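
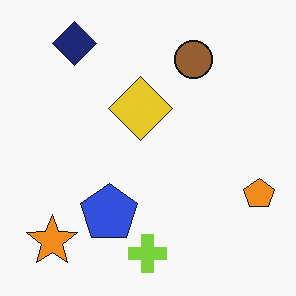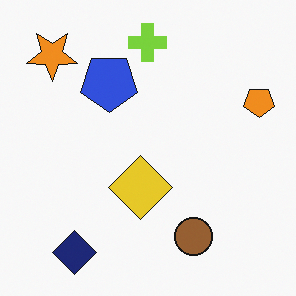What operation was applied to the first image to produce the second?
The image was flipped vertically (top ↔ bottom).

The lime cross is in the bottom of the first image and the top of the second — shapes on opposite sides of the horizontal midline have swapped in a mirror flip.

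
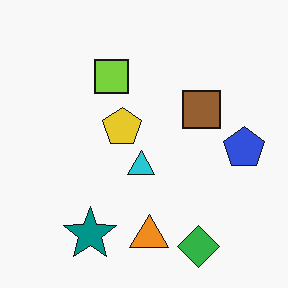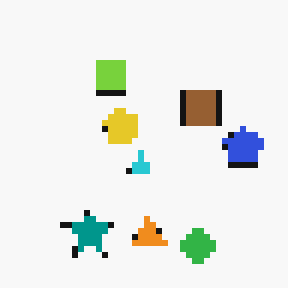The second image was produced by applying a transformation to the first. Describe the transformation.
It was moderately pixelated.

Shapes are reduced to large square blocks; fine edges and outlines are lost — a downscale-then-upscale (mosaic) effect.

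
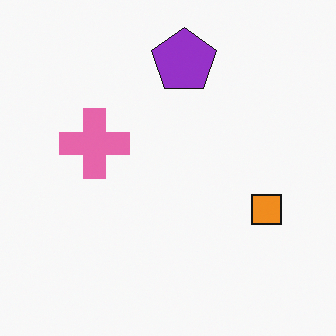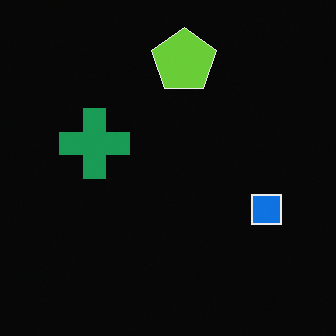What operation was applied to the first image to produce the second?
The second image is the first color-inverted (negative).

The light background has become dark and every shape's color is its complement — a photographic negative.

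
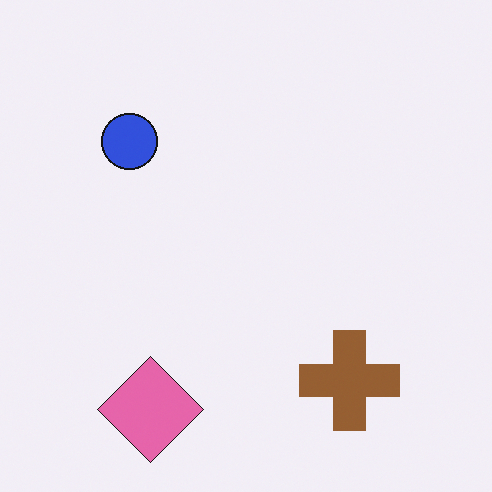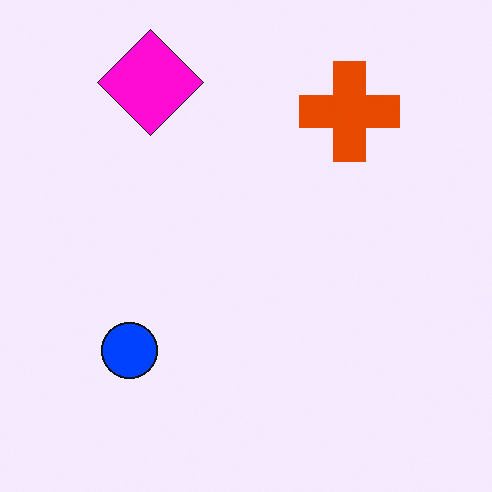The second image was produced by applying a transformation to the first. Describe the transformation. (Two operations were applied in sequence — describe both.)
This is the original image made much more vivid (saturation change), then flipped vertically (top ↔ bottom).

All colors are more vivid — a global saturation change. The pink diamond is in the bottom-left of the first image and the top-left of the second — shapes on opposite sides of the horizontal midline have swapped in a mirror flip.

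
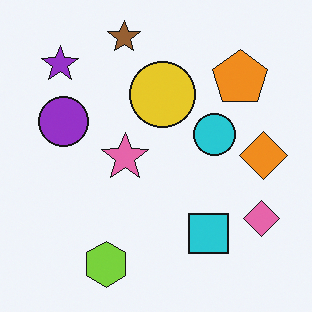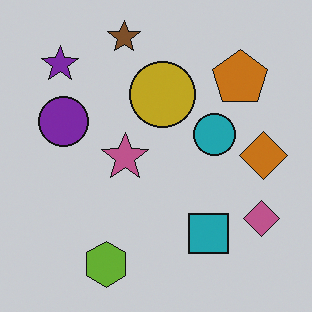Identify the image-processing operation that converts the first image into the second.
This is the original image darkened a little.

Every pixel — background and shapes alike — is uniformly darkened.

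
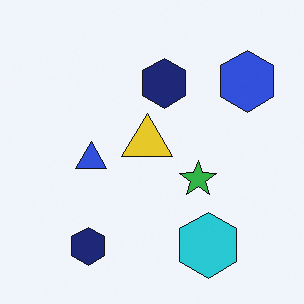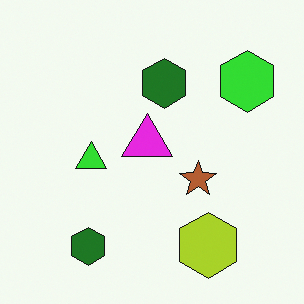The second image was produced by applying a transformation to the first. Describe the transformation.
The image was hue-shifted by a large amount.

Every shape's color has rotated by the same amount around the hue wheel — a uniform hue shift.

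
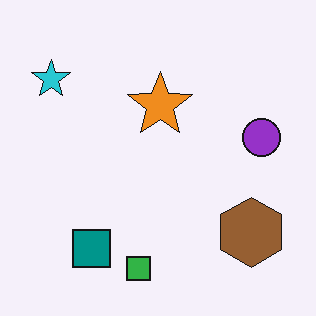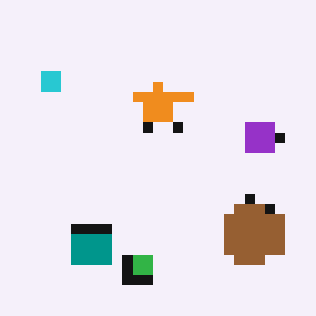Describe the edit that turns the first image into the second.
The second image is the first coarsely pixelated.

Shapes are reduced to large square blocks; fine edges and outlines are lost — a downscale-then-upscale (mosaic) effect.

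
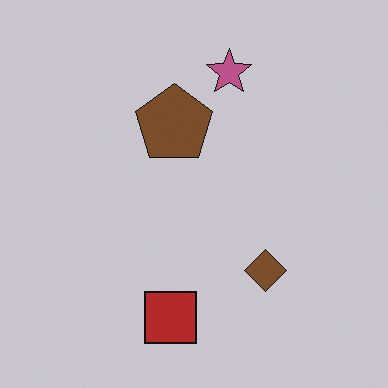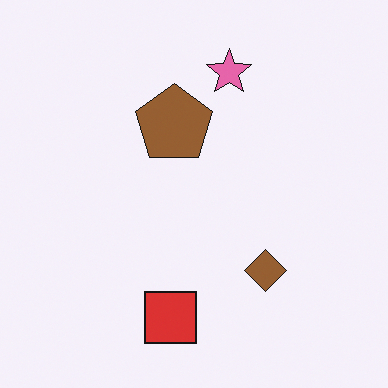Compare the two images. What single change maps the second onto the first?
It was slightly darkened.

Every pixel — background and shapes alike — is uniformly darkened.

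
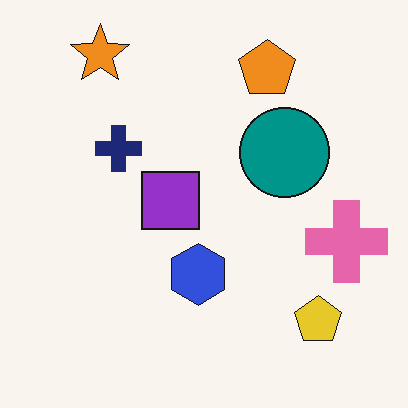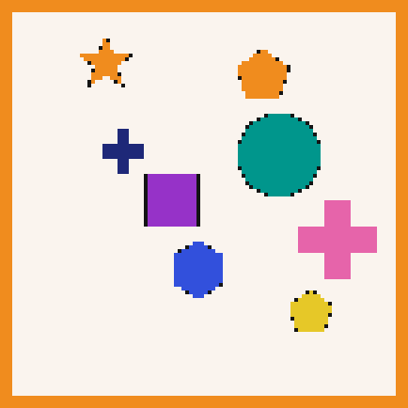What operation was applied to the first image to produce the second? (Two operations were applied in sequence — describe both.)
This is the original image lightly pixelated (a mild mosaic effect), then framed with a orange border.

Shapes are reduced to large square blocks; fine edges and outlines are lost — a downscale-then-upscale (mosaic) effect. A solid orange frame runs around the edge of the second image, with the content slightly shrunk inside it.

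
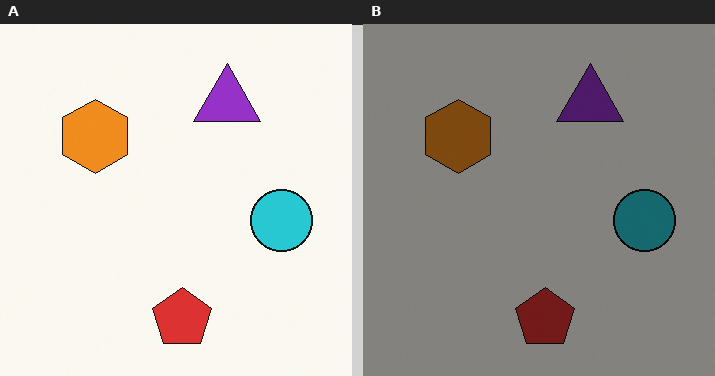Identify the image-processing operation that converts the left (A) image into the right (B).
The right (B) image is the left (A) darkened a lot.

Every pixel — background and shapes alike — is uniformly darkened.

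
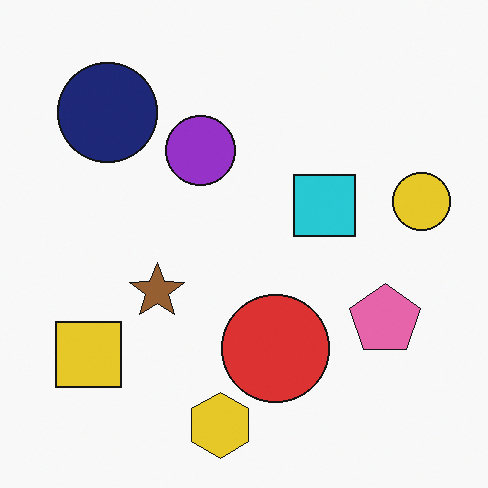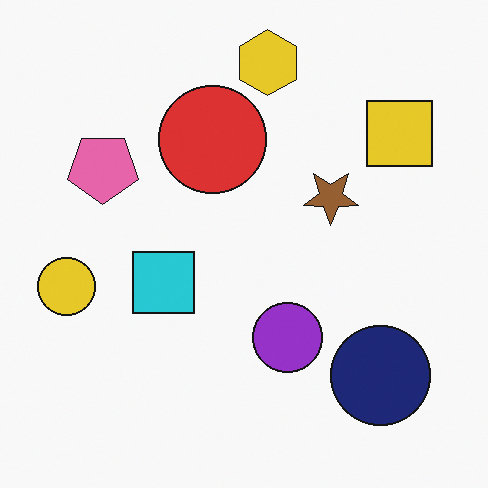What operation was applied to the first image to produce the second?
The second image is the first rotated 180°.

The yellow square sits in the bottom-left of the first image and the top-right of the second — consistent with a whole-image 180° rotation.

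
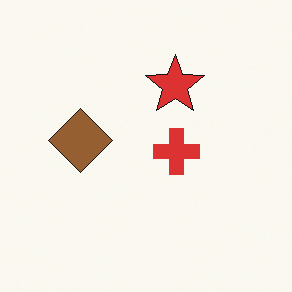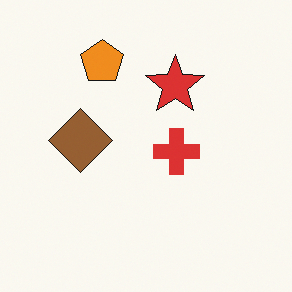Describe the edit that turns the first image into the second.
This is the original image overlaid with an additional orange pentagon.

An orange pentagon appears in the second image that is absent from the first.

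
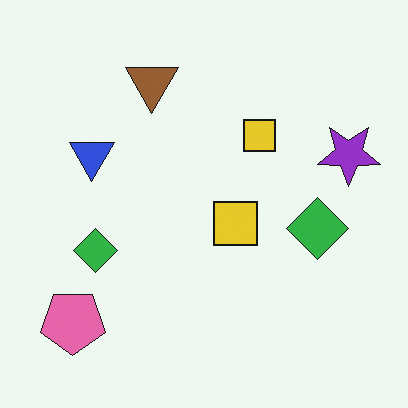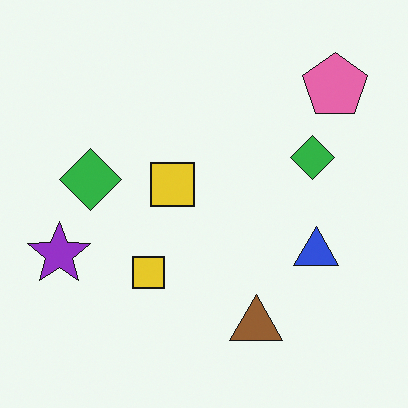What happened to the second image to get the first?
This is the original image rotated 180°.

The pink pentagon sits in the top-right of the second image and the bottom-left of the first — consistent with a whole-image 180° rotation.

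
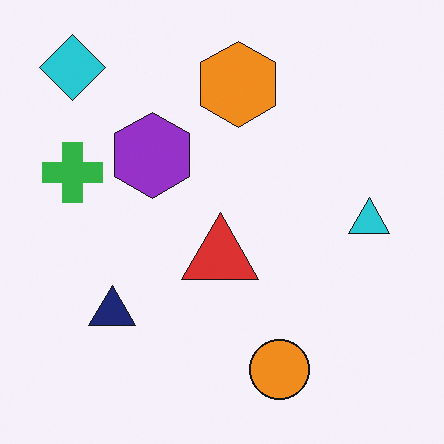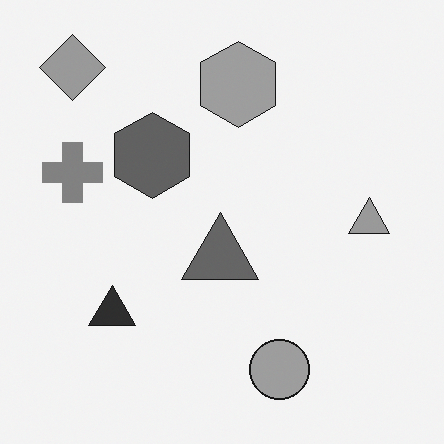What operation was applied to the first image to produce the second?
It was converted to grayscale.

All color is removed — every shape is now a shade of grey.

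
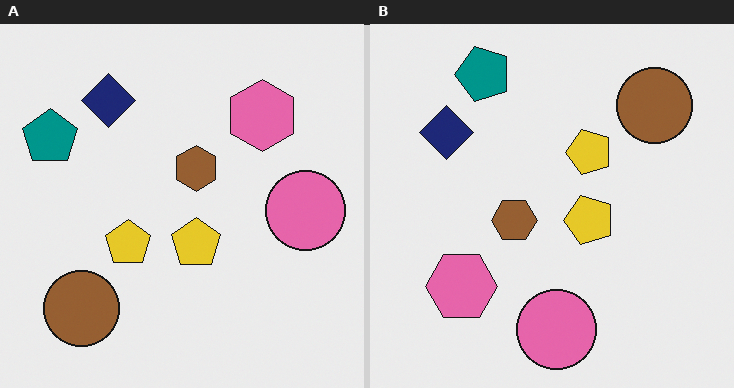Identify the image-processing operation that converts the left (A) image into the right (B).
The image was transposed (reflected across the top-left ↔ bottom-right diagonal).

Shapes have swapped their row and column positions — what was in the top-right is now in the bottom-left — a diagonal reflection.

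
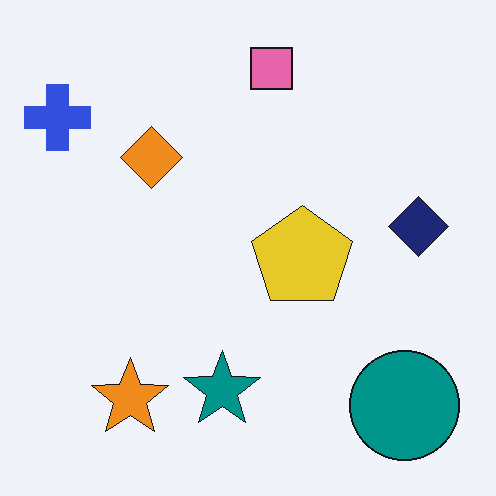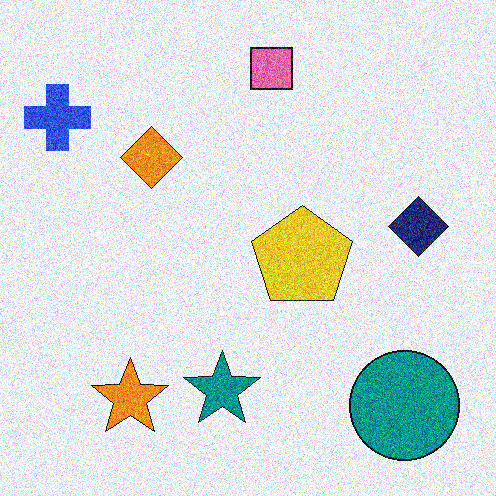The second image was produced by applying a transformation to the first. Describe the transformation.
This is the original image degraded with strong gaussian noise.

Random speckle covers the whole image, including the flat background.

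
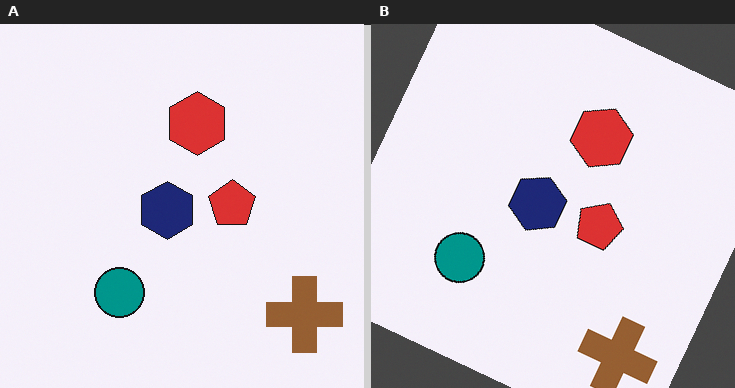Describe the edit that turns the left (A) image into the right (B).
This is the original image rotated clockwise by a moderate amount.

Every shape is tilted by the same angle and the image corners show triangular fill wedges — a whole-image rotation by a non-right angle.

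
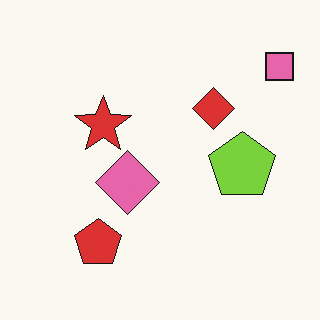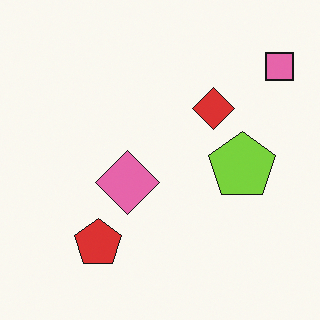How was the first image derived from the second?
Overlaid with an additional red star.

A red star appears in the first image that is absent from the second.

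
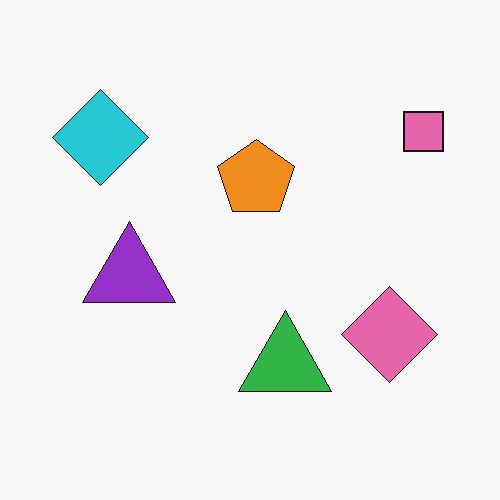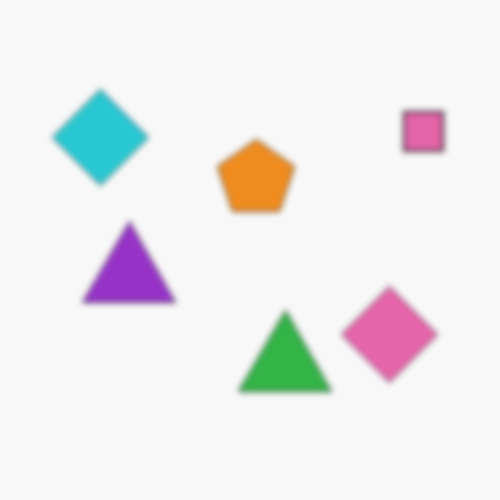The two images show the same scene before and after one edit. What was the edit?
The transformation is: noticeably gaussian-blurred.

Shape edges and outlines are uniformly softened across the whole image.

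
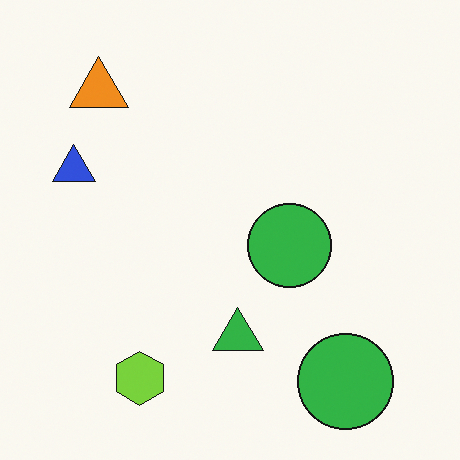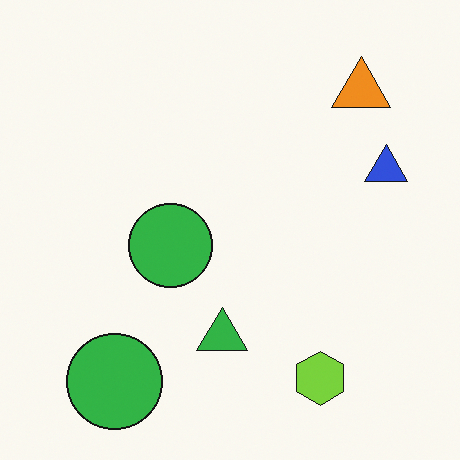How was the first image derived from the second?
This is the original image flipped horizontally (left ↔ right).

The blue triangle is in the right of the second image and the left of the first — shapes on opposite sides of the vertical midline have swapped in a mirror flip.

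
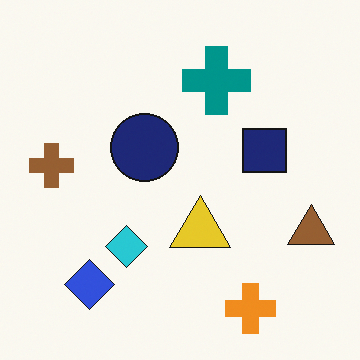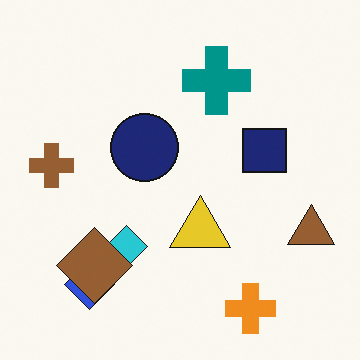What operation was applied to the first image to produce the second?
Overlaid with an additional brown diamond.

A brown diamond appears in the second image that is absent from the first.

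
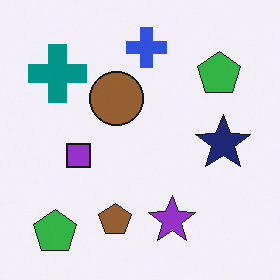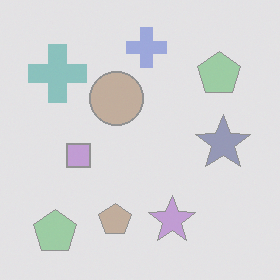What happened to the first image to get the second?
The second image is the first washed out (contrast reduced).

Tones are pushed toward mid-grey across the whole image — a global contrast change.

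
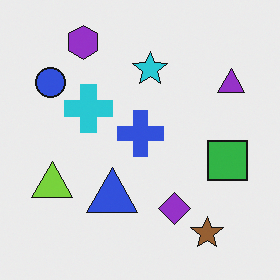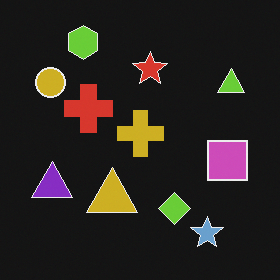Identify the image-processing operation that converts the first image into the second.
Color-inverted (negative).

The light background has become dark and every shape's color is its complement — a photographic negative.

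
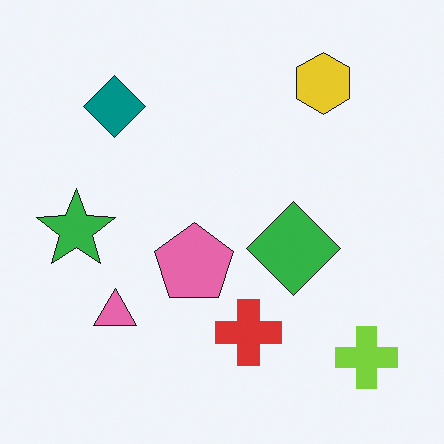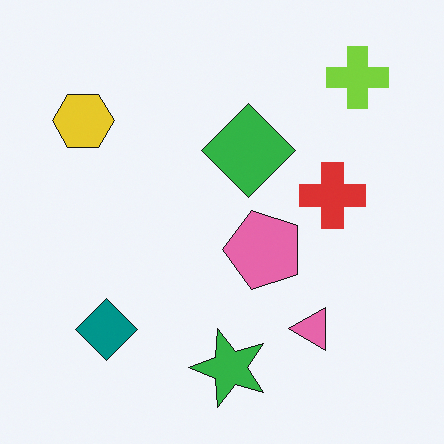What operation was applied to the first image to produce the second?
The transformation is: rotated 90° counter-clockwise.

The lime cross sits in the bottom-right of the first image and the top-right of the second — consistent with a whole-image 90° counter-clockwise rotation.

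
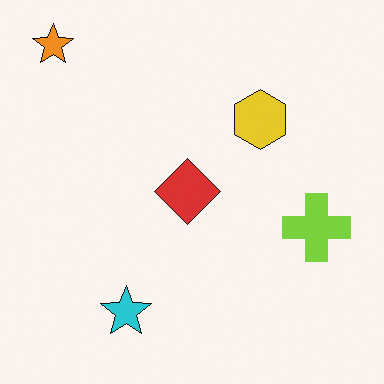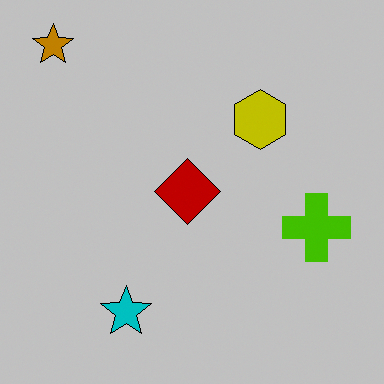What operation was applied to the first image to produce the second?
It was heavily posterized to just a handful of flat colors.

Each flat color has snapped to a coarser quantized level — most visibly, the near-white background has dropped to a flat grey.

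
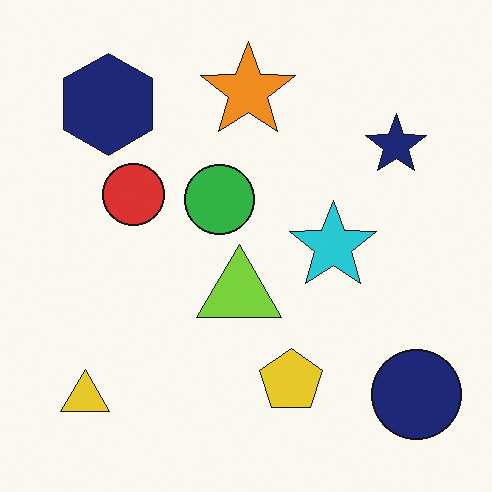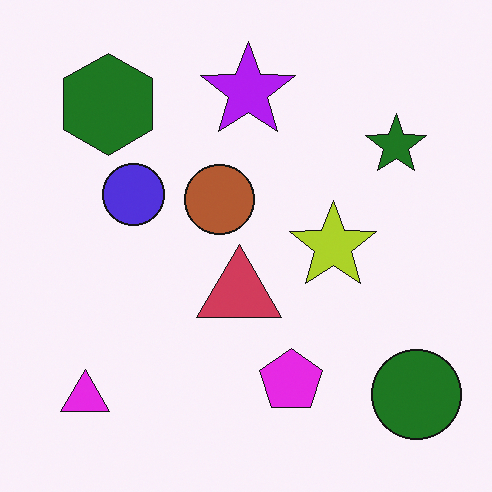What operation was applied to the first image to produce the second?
This is the original image hue-shifted through roughly half the color wheel.

Every shape's color has rotated by the same amount around the hue wheel — a uniform hue shift.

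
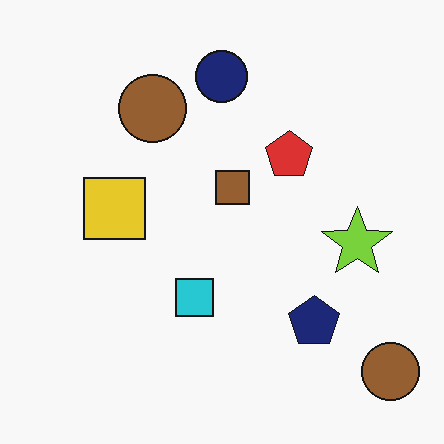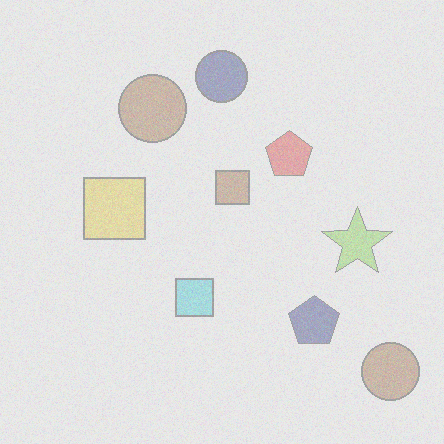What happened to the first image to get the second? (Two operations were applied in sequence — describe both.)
The image was degraded with visible gaussian noise, then washed out (contrast reduced).

Random speckle covers the whole image, including the flat background. Tones are pushed toward mid-grey across the whole image — a global contrast change.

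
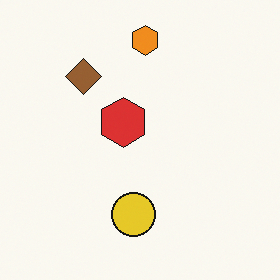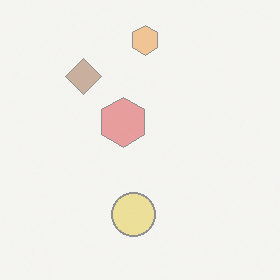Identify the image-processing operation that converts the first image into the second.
The image was given much lower contrast.

Tones are pushed toward mid-grey across the whole image — a global contrast change.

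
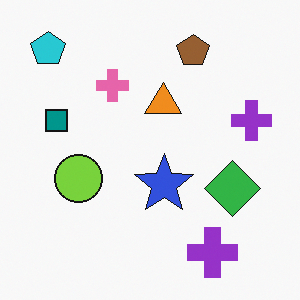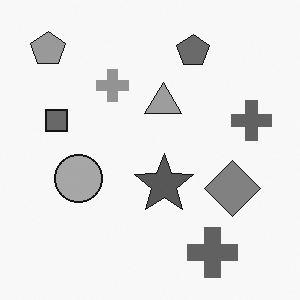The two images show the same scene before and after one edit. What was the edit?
The second image is the first converted to grayscale.

All color is removed — every shape is now a shade of grey.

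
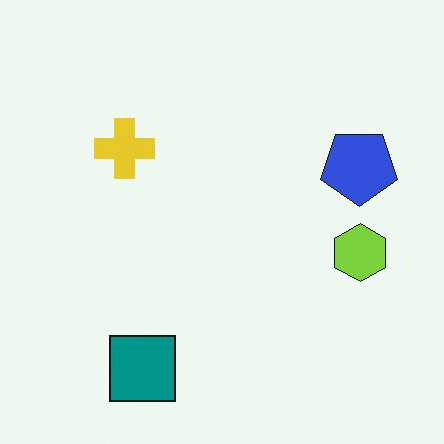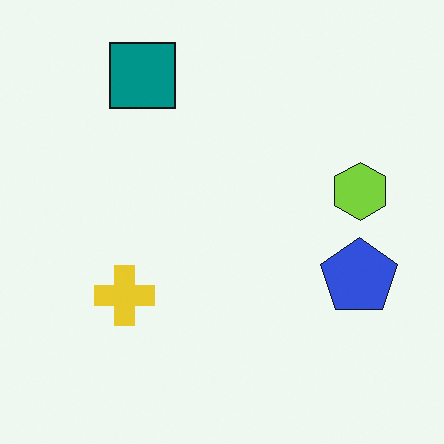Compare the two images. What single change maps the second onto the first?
Flipped vertically (top ↔ bottom).

The teal square is in the top-left of the second image and the bottom-left of the first — shapes on opposite sides of the horizontal midline have swapped in a mirror flip.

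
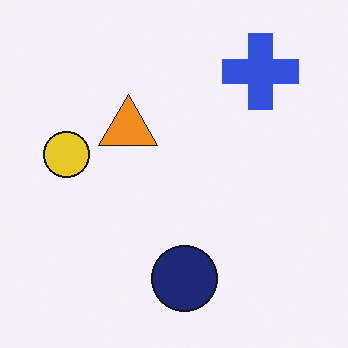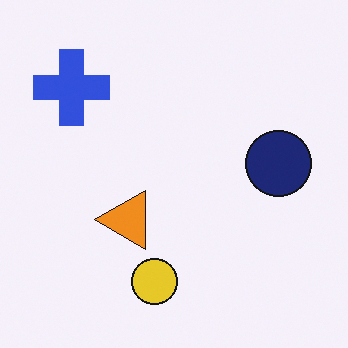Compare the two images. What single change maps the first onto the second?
It was rotated 90° counter-clockwise.

The blue cross sits in the top-right of the first image and the top-left of the second — consistent with a whole-image 90° counter-clockwise rotation.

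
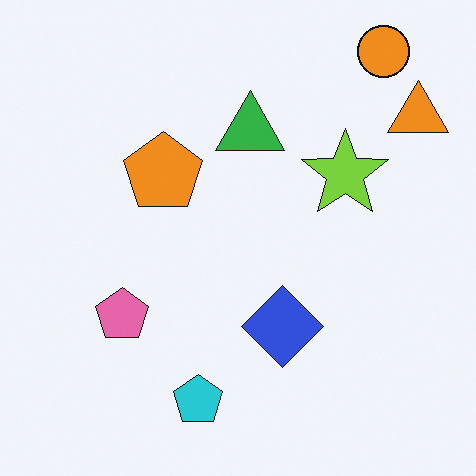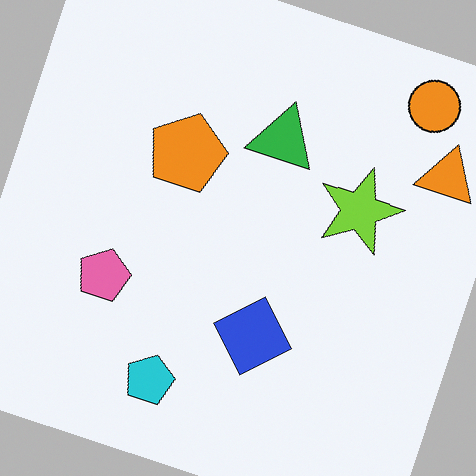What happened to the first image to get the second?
Rotated clockwise by a moderate amount.

Every shape is tilted by the same angle and the image corners show triangular fill wedges — a whole-image rotation by a non-right angle.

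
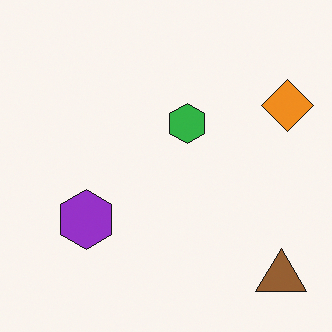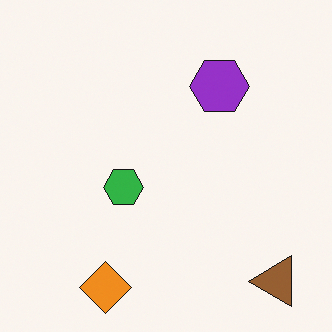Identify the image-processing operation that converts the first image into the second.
The second image is the first transposed (reflected across the top-left ↔ bottom-right diagonal).

Shapes have swapped their row and column positions — what was in the top-right is now in the bottom-left — a diagonal reflection.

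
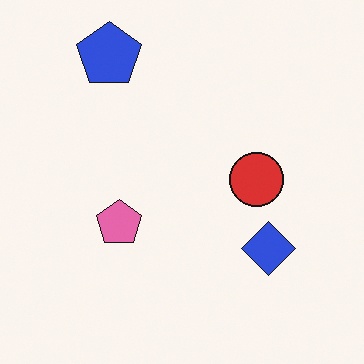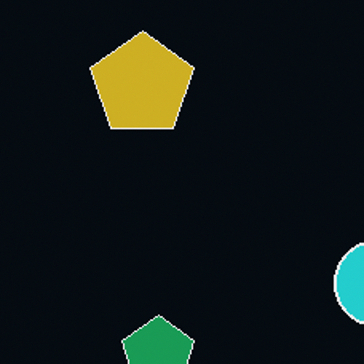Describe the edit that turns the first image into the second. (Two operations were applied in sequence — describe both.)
The second image is the first color-inverted (negative), then cropped to a modestly smaller region and rescaled.

The light background has become dark and every shape's color is its complement — a photographic negative. The visible shapes are larger and the field of view is narrower; shapes near the original edges may be partly or wholly outside the frame — a crop-and-rescale.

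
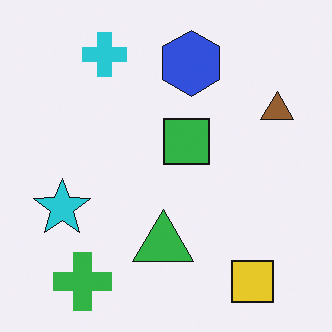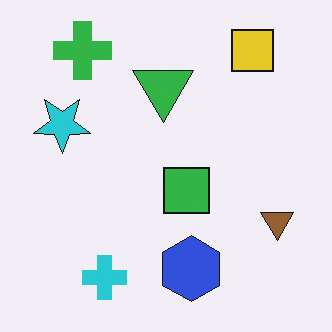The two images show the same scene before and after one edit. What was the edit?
Flipped vertically (top ↔ bottom).

The yellow square is in the bottom-right of the first image and the top-right of the second — shapes on opposite sides of the horizontal midline have swapped in a mirror flip.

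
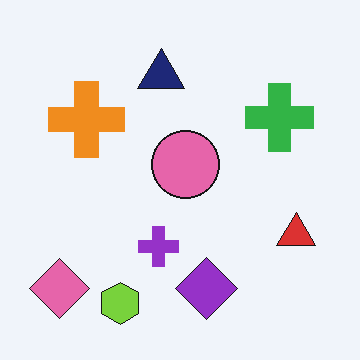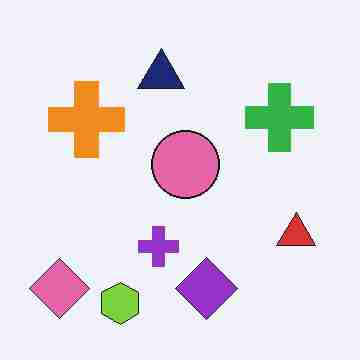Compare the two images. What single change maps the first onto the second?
The second image is the first degraded with heavy JPEG compression.

Blocky 8×8 compression artifacts appear around shape edges and the flat background shows ringing — characteristic JPEG degradation.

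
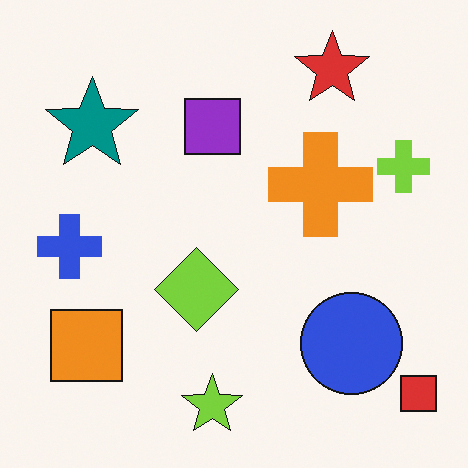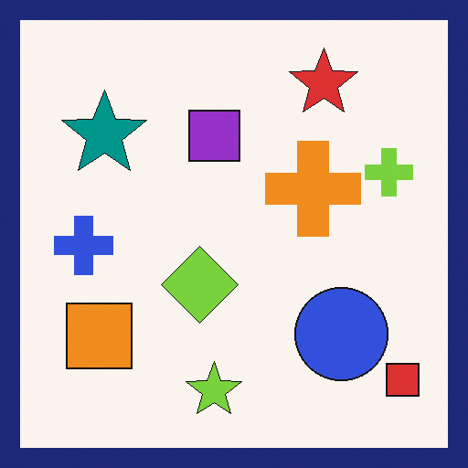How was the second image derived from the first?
The second image is the first framed with a navy border.

A solid navy frame runs around the edge of the second image, with the content slightly shrunk inside it.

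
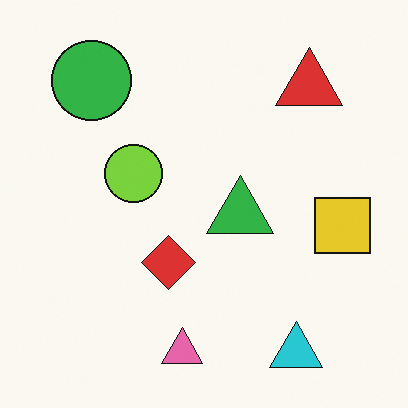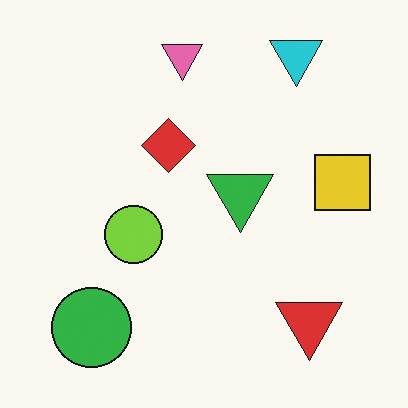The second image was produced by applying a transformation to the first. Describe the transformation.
Flipped vertically (top ↔ bottom).

The cyan triangle is in the bottom-right of the first image and the top-right of the second — shapes on opposite sides of the horizontal midline have swapped in a mirror flip.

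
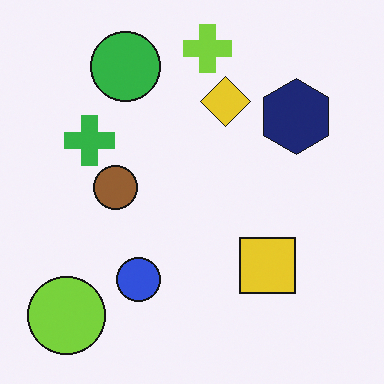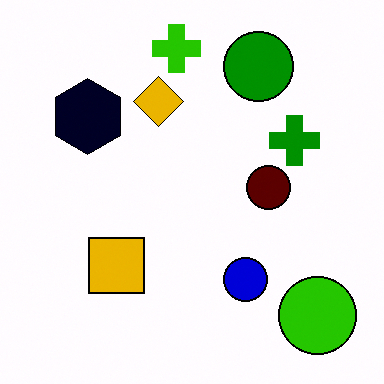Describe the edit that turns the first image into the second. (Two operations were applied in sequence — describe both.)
Flipped horizontally (left ↔ right), then given much higher contrast.

The lime circle is in the bottom-left of the first image and the bottom-right of the second — shapes on opposite sides of the vertical midline have swapped in a mirror flip. Tones are pushed away from mid-grey across the whole image — a global contrast change.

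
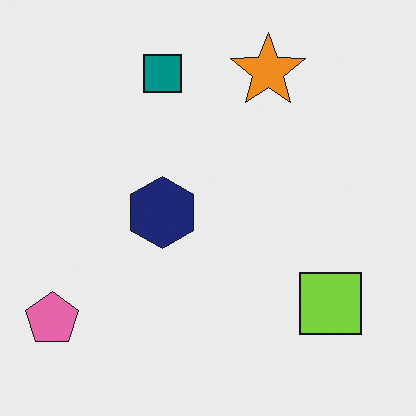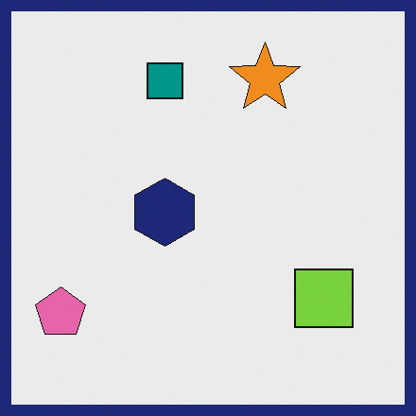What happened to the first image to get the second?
The second image is the first framed with a navy border.

A solid navy frame runs around the edge of the second image, with the content slightly shrunk inside it.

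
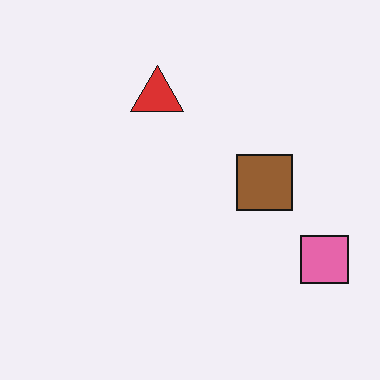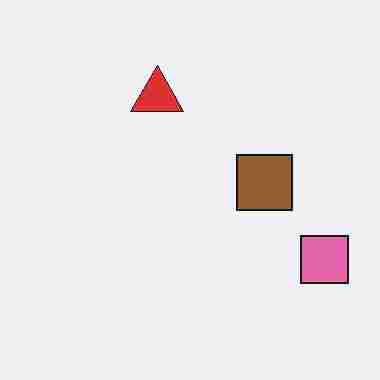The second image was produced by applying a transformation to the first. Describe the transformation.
The second image is the first degraded with heavy JPEG compression.

Blocky 8×8 compression artifacts appear around shape edges and the flat background shows ringing — characteristic JPEG degradation.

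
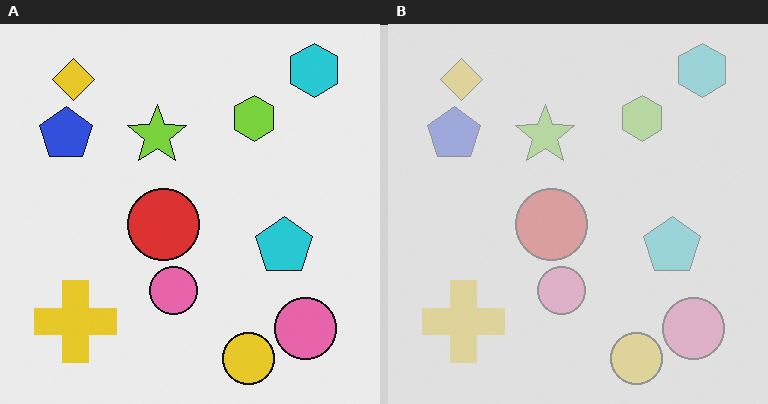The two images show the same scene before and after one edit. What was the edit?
It was washed out (contrast reduced).

Tones are pushed toward mid-grey across the whole image — a global contrast change.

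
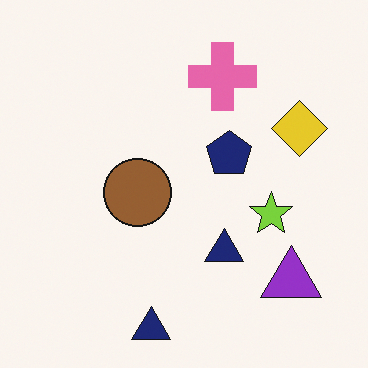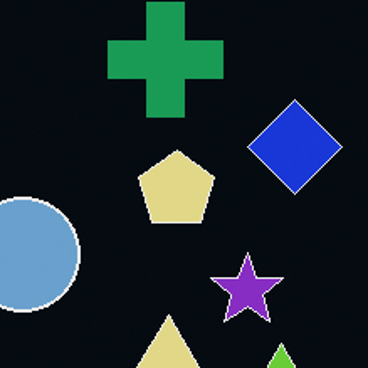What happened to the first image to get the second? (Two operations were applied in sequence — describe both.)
It was color-inverted (negative), then cropped to a noticeably smaller region and rescaled.

The light background has become dark and every shape's color is its complement — a photographic negative. The visible shapes are larger and the field of view is narrower; shapes near the original edges may be partly or wholly outside the frame — a crop-and-rescale.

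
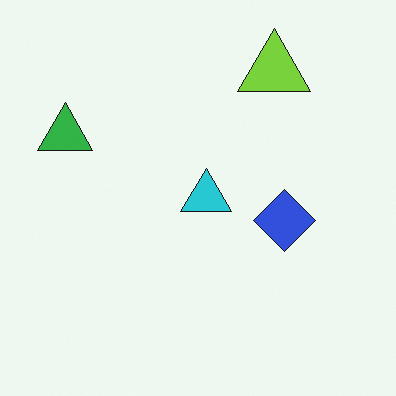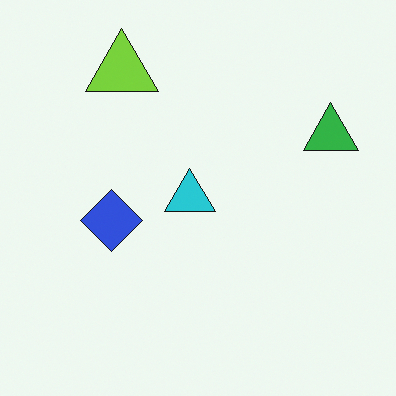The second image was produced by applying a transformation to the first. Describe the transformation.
The second image is the first flipped horizontally (left ↔ right).

The green triangle is in the left of the first image and the right of the second — shapes on opposite sides of the vertical midline have swapped in a mirror flip.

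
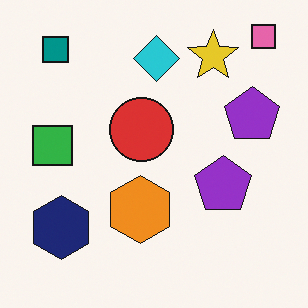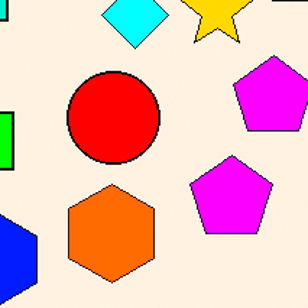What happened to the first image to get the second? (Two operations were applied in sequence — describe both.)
Cropped slightly and scaled back up, then heavily oversaturated.

The visible shapes are larger and the field of view is narrower; shapes near the original edges may be partly or wholly outside the frame — a crop-and-rescale. All colors are more vivid — a global saturation change.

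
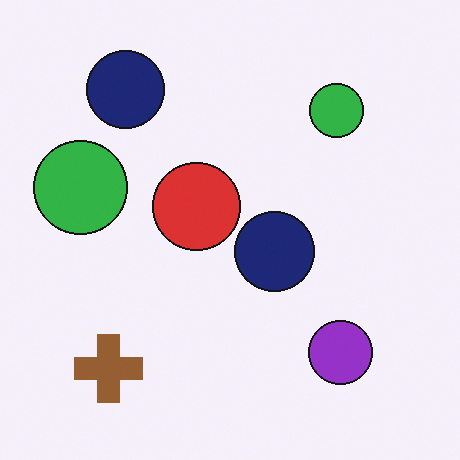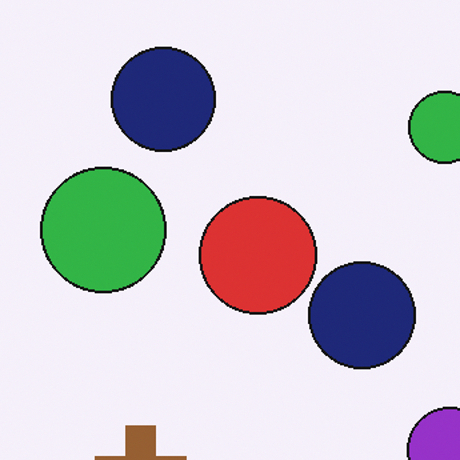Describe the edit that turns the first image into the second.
Cropped to a modestly smaller region and rescaled.

The visible shapes are larger and the field of view is narrower; shapes near the original edges may be partly or wholly outside the frame — a crop-and-rescale.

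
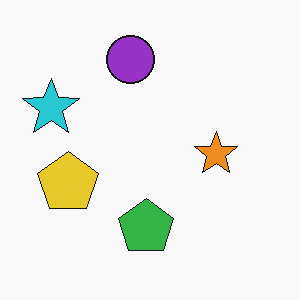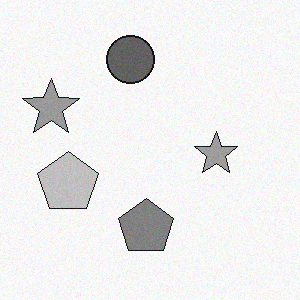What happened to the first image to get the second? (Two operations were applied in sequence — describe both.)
Converted to grayscale, then degraded with a light layer of grain.

All color is removed — every shape is now a shade of grey. Random speckle covers the whole image, including the flat background.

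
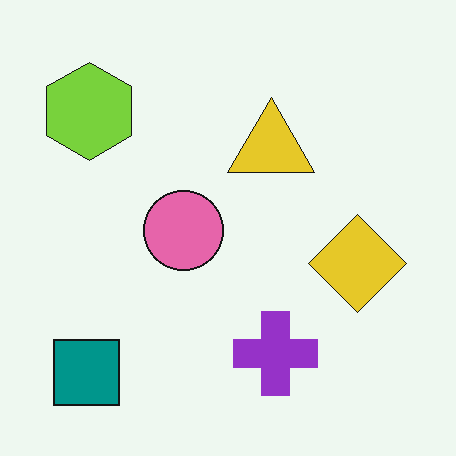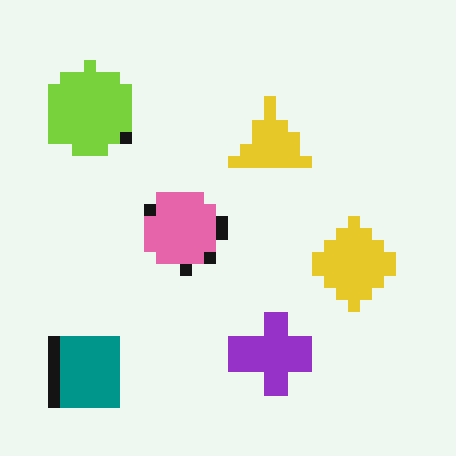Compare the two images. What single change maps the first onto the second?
It was heavily pixelated into large blocks.

Shapes are reduced to large square blocks; fine edges and outlines are lost — a downscale-then-upscale (mosaic) effect.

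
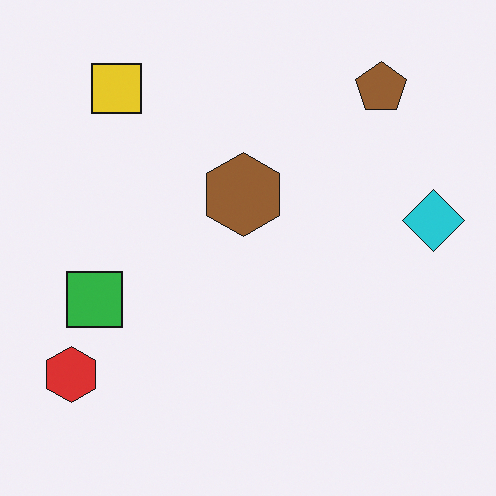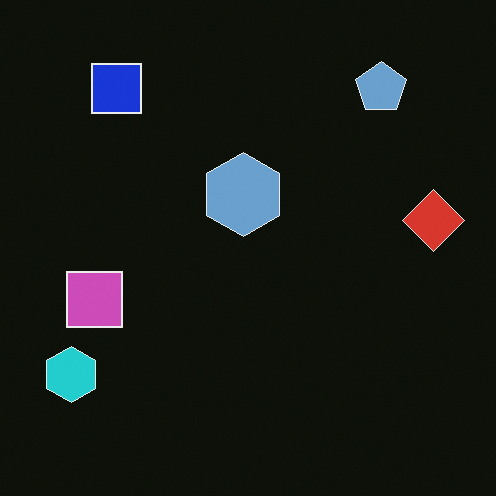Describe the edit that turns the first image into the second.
The second image is the first color-inverted (negative).

The light background has become dark and every shape's color is its complement — a photographic negative.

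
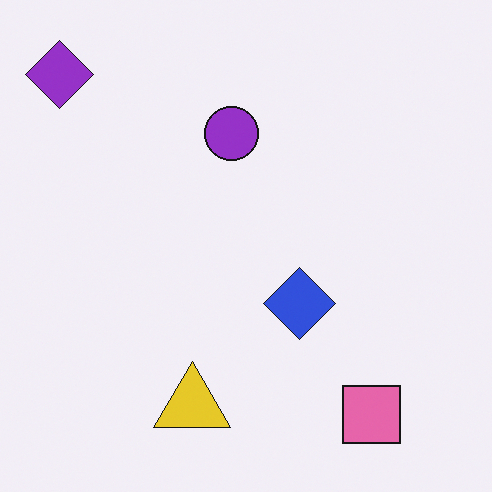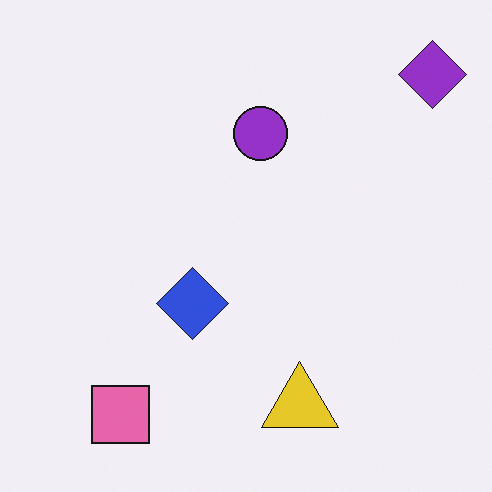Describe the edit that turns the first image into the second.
It was flipped horizontally (left ↔ right).

The purple diamond is in the top-left of the first image and the top-right of the second — shapes on opposite sides of the vertical midline have swapped in a mirror flip.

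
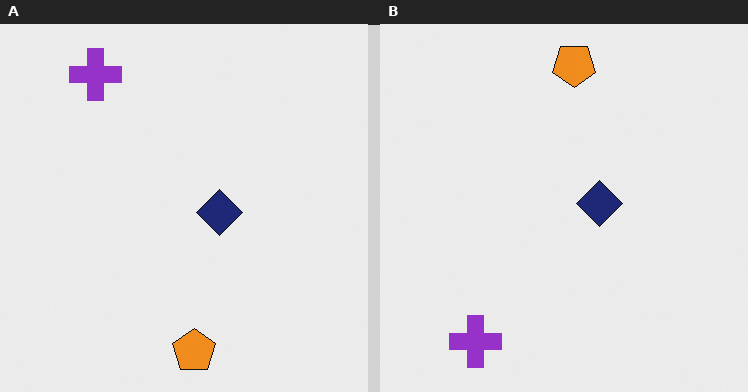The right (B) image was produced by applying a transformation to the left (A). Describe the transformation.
It was flipped vertically (top ↔ bottom).

The orange pentagon is in the bottom of the left (A) image and the top of the right (B) — shapes on opposite sides of the horizontal midline have swapped in a mirror flip.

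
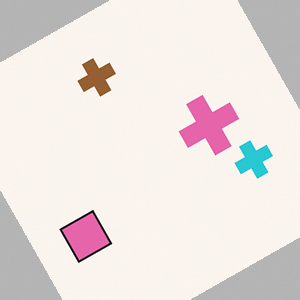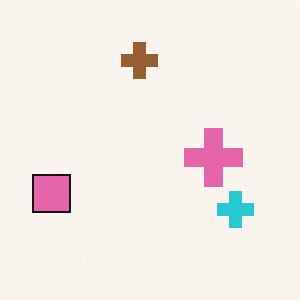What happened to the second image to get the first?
It was rotated counter-clockwise by a clearly visible amount.

Every shape is tilted by the same angle and the image corners show triangular fill wedges — a whole-image rotation by a non-right angle.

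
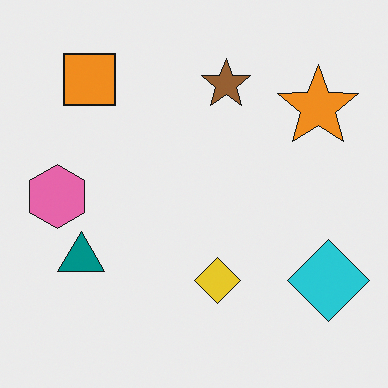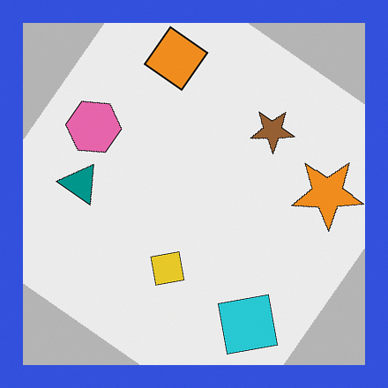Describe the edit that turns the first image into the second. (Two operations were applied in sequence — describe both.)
Rotated clockwise by a large amount — several tens of degrees, then framed with a blue border.

Every shape is tilted by the same angle and the image corners show triangular fill wedges — a whole-image rotation by a non-right angle. A solid blue frame runs around the edge of the second image, with the content slightly shrunk inside it.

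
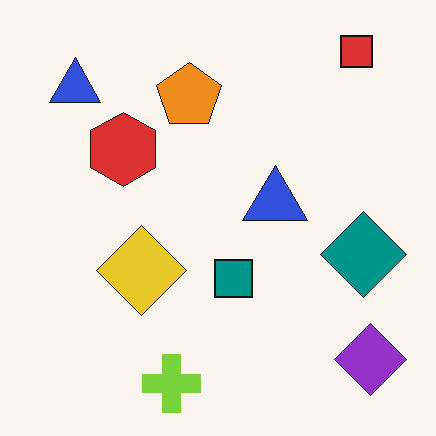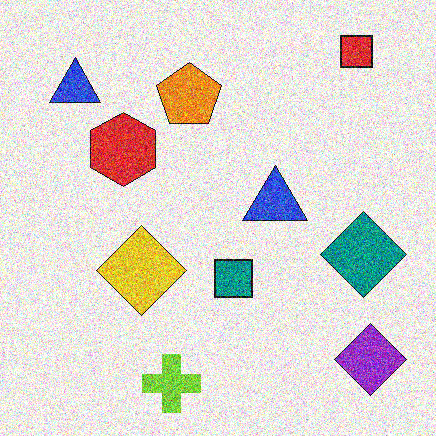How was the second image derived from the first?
The image was degraded with heavy additive noise.

Random speckle covers the whole image, including the flat background.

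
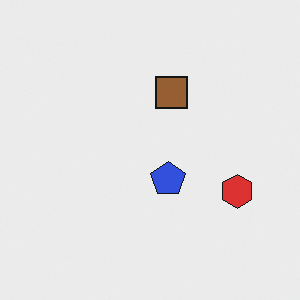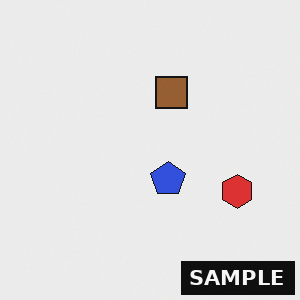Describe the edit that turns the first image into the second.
The second image is the first watermarked with the text "SAMPLE" in the lower-right corner.

A dark label reading "SAMPLE" appears in the lower-right corner.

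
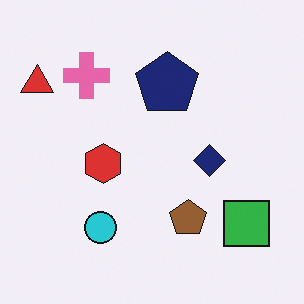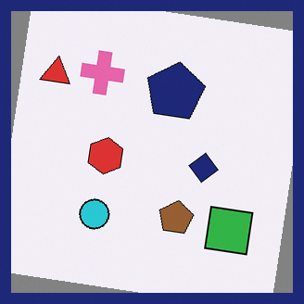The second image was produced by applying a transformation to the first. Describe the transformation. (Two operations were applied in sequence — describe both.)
The transformation is: rotated clockwise by a slight angle, then framed with a navy border.

Every shape is tilted by the same angle and the image corners show triangular fill wedges — a whole-image rotation by a non-right angle. A solid navy frame runs around the edge of the second image, with the content slightly shrunk inside it.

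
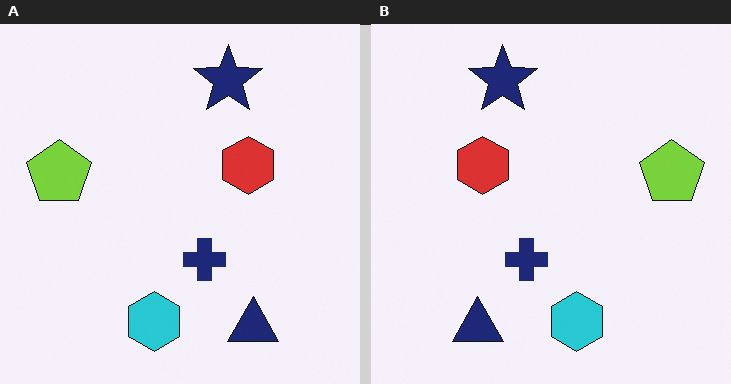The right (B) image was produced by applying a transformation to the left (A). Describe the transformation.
This is the original image flipped horizontally (left ↔ right).

The lime pentagon is in the left of the left (A) image and the right of the right (B) — shapes on opposite sides of the vertical midline have swapped in a mirror flip.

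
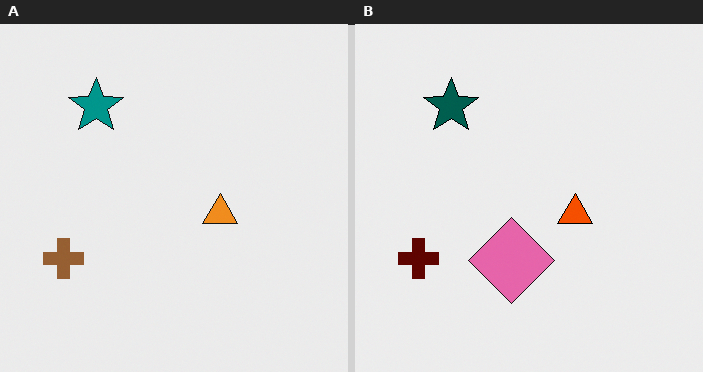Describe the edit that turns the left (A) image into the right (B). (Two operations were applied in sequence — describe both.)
It was given much higher contrast, then overlaid with an additional pink diamond.

Tones are pushed away from mid-grey across the whole image — a global contrast change. A pink diamond appears in the right (B) image that is absent from the left (A).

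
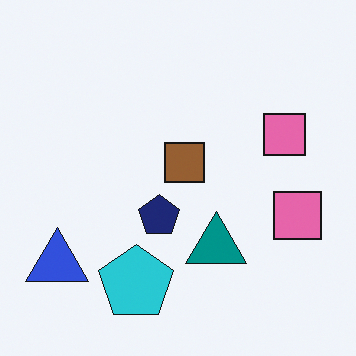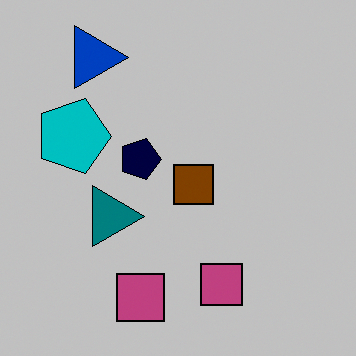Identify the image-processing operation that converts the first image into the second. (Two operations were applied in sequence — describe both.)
Rotated 90° clockwise, then heavily posterized to just a handful of flat colors.

The blue triangle sits in the bottom-left of the first image and the top-left of the second — consistent with a whole-image 90° clockwise rotation. Each flat color has snapped to a coarser quantized level — most visibly, the near-white background has dropped to a flat grey.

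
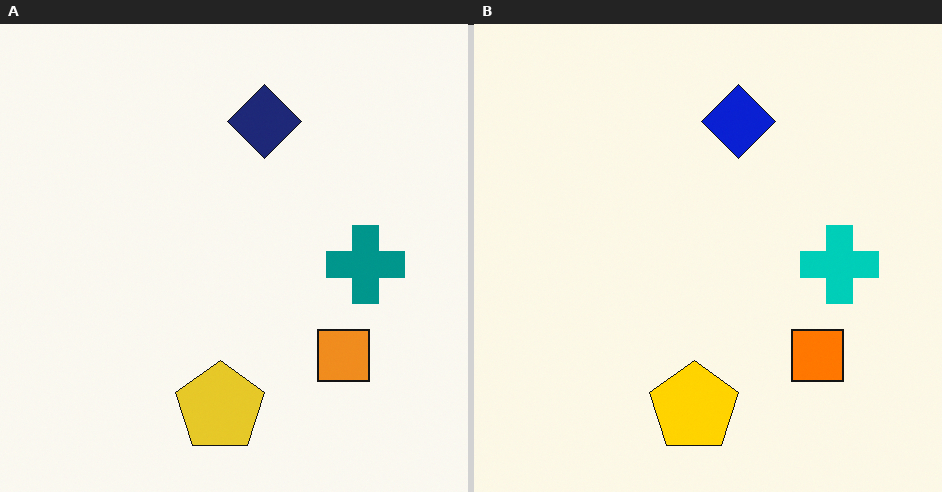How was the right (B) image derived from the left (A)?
This is the original image made much more vivid (saturation change).

All colors are more vivid — a global saturation change.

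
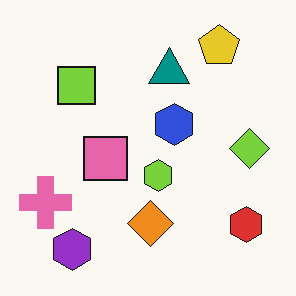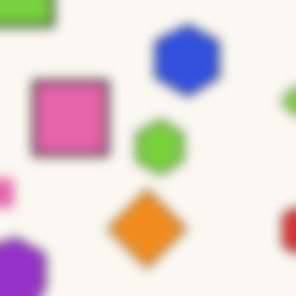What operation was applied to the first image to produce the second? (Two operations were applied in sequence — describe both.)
The image was cropped to a noticeably smaller region and rescaled, then heavily blurred.

The visible shapes are larger and the field of view is narrower; shapes near the original edges may be partly or wholly outside the frame — a crop-and-rescale. Shape edges and outlines are uniformly softened across the whole image.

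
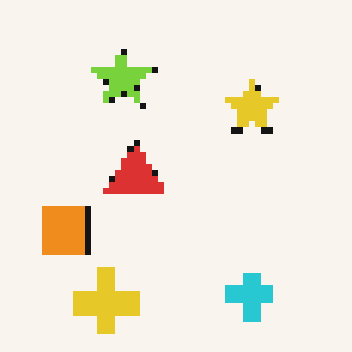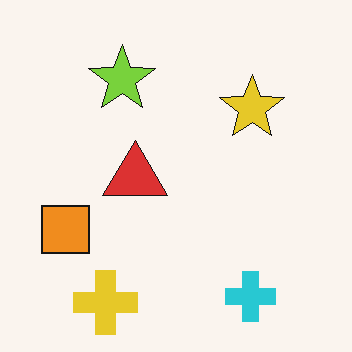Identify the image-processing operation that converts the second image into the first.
The first image is the second moderately pixelated.

Shapes are reduced to large square blocks; fine edges and outlines are lost — a downscale-then-upscale (mosaic) effect.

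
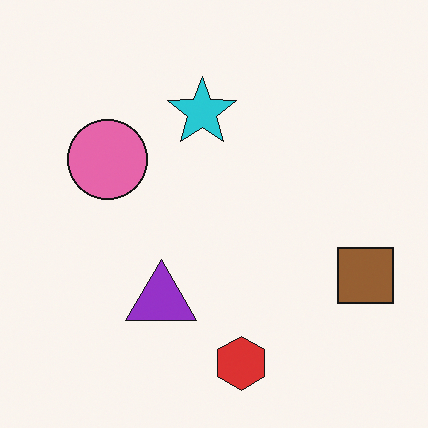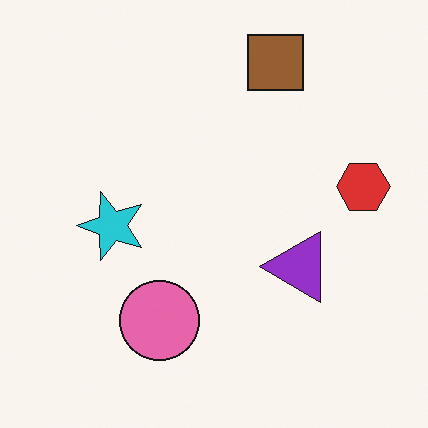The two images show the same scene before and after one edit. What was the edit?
It was rotated 90° counter-clockwise.

The brown square sits in the right of the first image and the top of the second — consistent with a whole-image 90° counter-clockwise rotation.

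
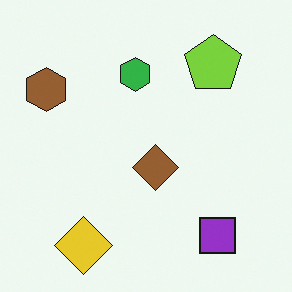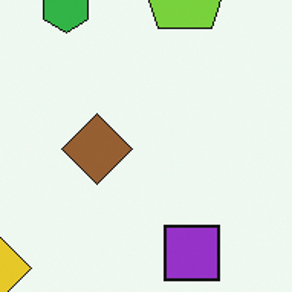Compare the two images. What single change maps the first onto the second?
It was cropped slightly and scaled back up.

The visible shapes are larger and the field of view is narrower; shapes near the original edges may be partly or wholly outside the frame — a crop-and-rescale.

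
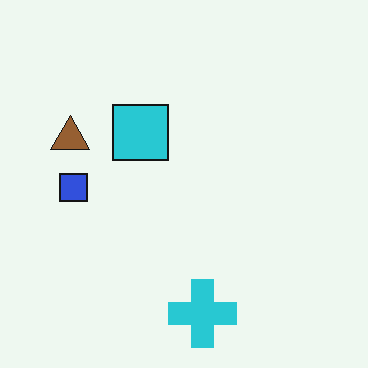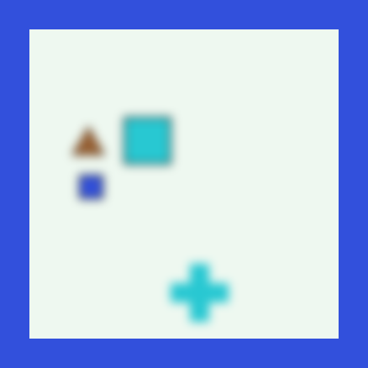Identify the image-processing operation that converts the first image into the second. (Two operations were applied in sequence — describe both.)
The transformation is: strongly gaussian-blurred, then framed with a blue border.

Shape edges and outlines are uniformly softened across the whole image. A solid blue frame runs around the edge of the second image, with the content slightly shrunk inside it.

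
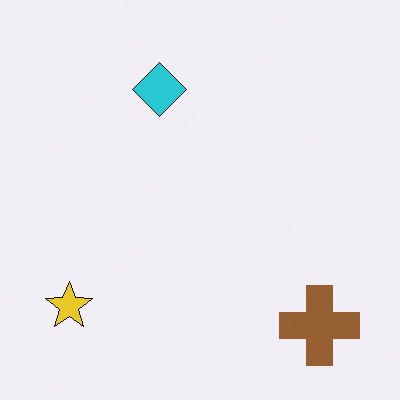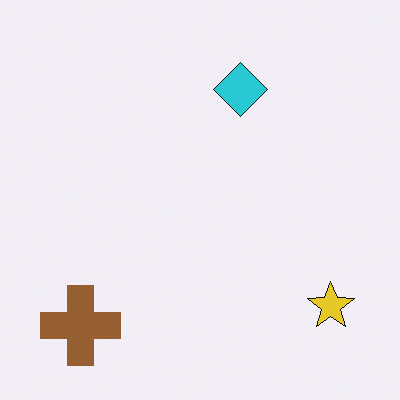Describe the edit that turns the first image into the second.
Flipped horizontally (left ↔ right).

The yellow star is in the bottom-left of the first image and the bottom-right of the second — shapes on opposite sides of the vertical midline have swapped in a mirror flip.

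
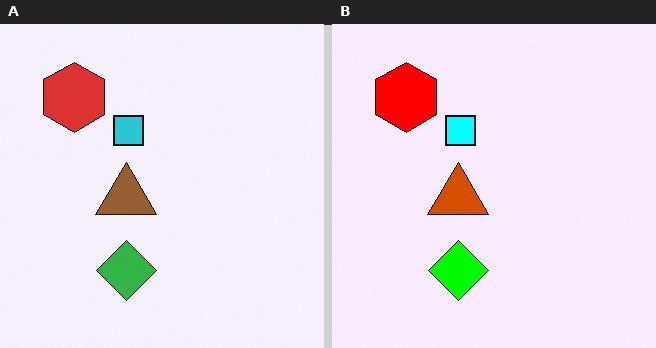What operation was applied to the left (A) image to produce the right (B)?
The transformation is: heavily oversaturated.

All colors are more vivid — a global saturation change.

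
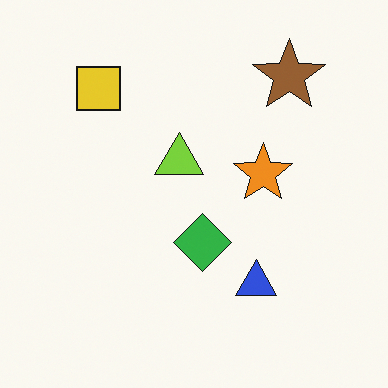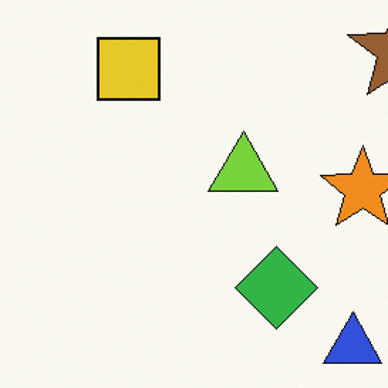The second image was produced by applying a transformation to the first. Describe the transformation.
It was cropped slightly and scaled back up.

The visible shapes are larger and the field of view is narrower; shapes near the original edges may be partly or wholly outside the frame — a crop-and-rescale.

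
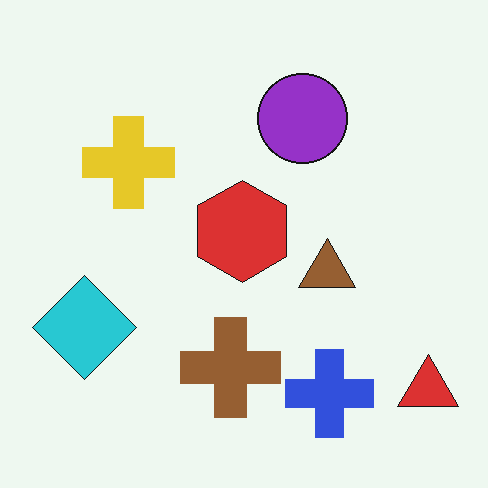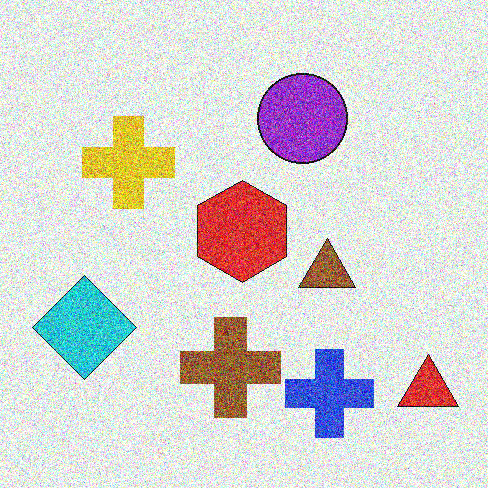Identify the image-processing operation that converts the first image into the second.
The transformation is: degraded with a thick layer of grain.

Random speckle covers the whole image, including the flat background.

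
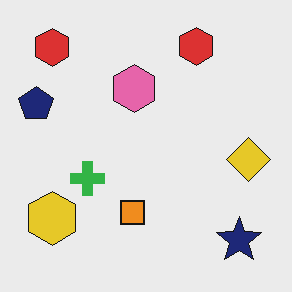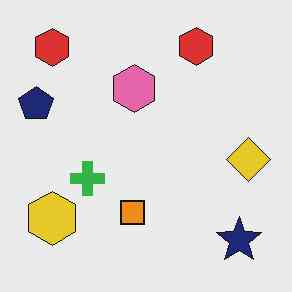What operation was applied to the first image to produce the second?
The image was given moderate JPEG compression.

Blocky 8×8 compression artifacts appear around shape edges and the flat background shows ringing — characteristic JPEG degradation.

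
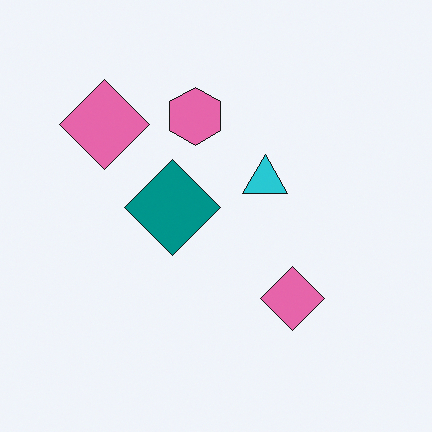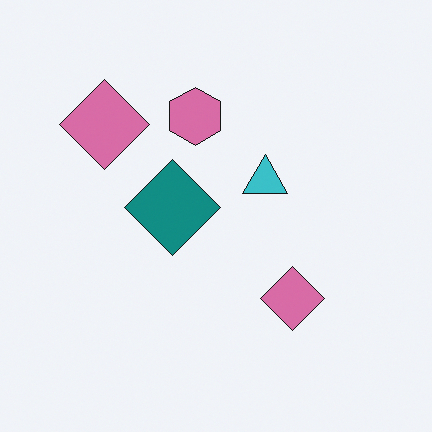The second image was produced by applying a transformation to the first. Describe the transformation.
It was slightly desaturated.

All colors are more muted and greyish — a global saturation change.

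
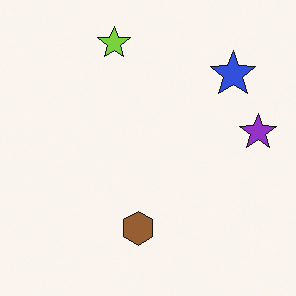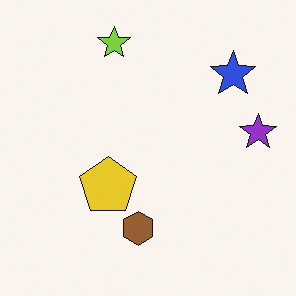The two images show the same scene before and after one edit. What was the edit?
The image was overlaid with an additional yellow pentagon.

A yellow pentagon appears in the second image that is absent from the first.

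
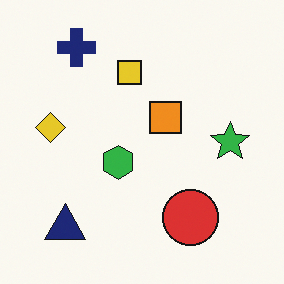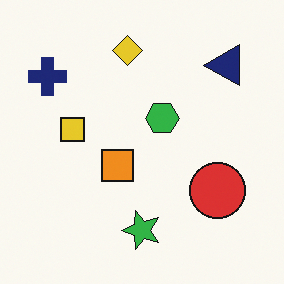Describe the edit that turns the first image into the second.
Transposed (reflected across the top-left ↔ bottom-right diagonal).

Shapes have swapped their row and column positions — what was in the top-right is now in the bottom-left — a diagonal reflection.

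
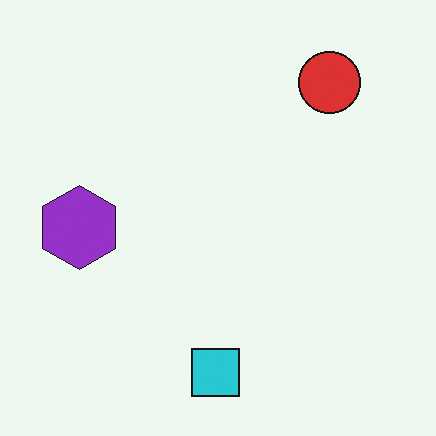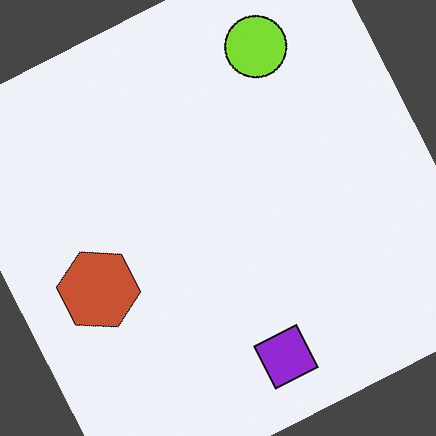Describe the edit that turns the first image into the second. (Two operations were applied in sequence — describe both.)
The transformation is: hue-shifted noticeably, then rotated counter-clockwise by a moderate amount.

Every shape's color has rotated by the same amount around the hue wheel — a uniform hue shift. Every shape is tilted by the same angle and the image corners show triangular fill wedges — a whole-image rotation by a non-right angle.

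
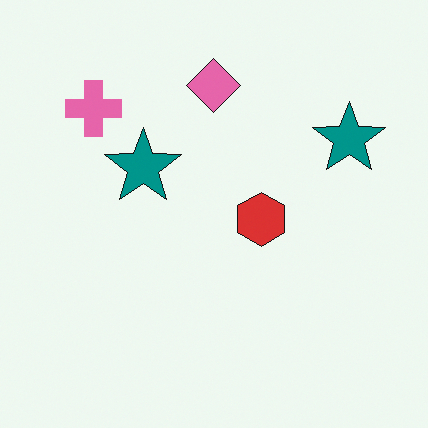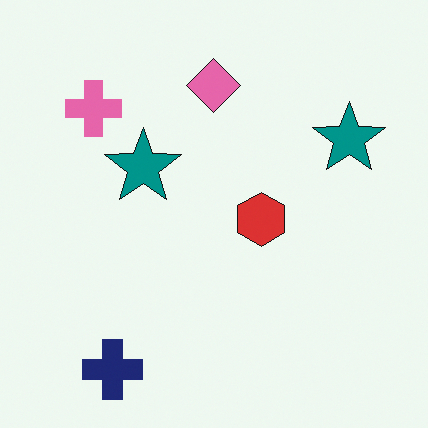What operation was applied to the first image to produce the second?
It was overlaid with an additional navy cross.

A navy cross appears in the second image that is absent from the first.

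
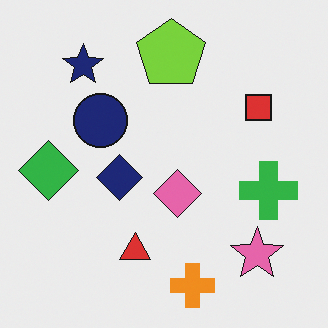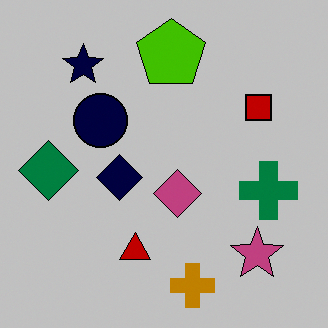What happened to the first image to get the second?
The second image is the first aggressively posterized.

Each flat color has snapped to a coarser quantized level — most visibly, the near-white background has dropped to a flat grey.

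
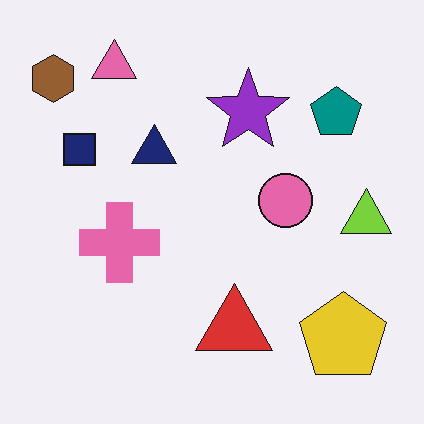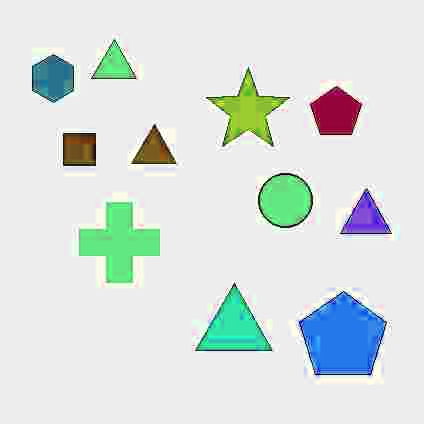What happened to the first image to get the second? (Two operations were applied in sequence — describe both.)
Heavily JPEG-compressed with obvious blocking artifacts, then hue-shifted through roughly half the color wheel.

Blocky 8×8 compression artifacts appear around shape edges and the flat background shows ringing — characteristic JPEG degradation. Every shape's color has rotated by the same amount around the hue wheel — a uniform hue shift.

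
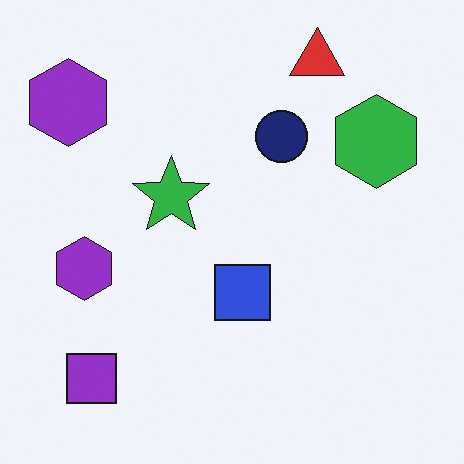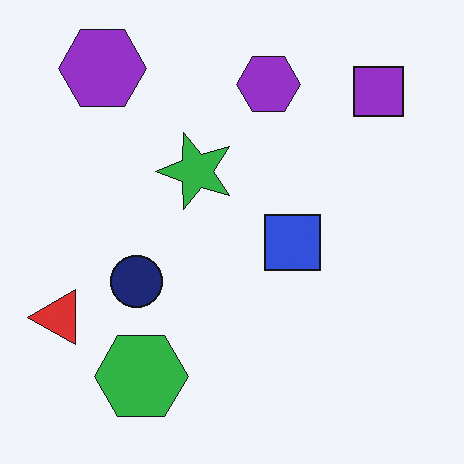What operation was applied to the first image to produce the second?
The image was transposed (reflected across the top-left ↔ bottom-right diagonal).

Shapes have swapped their row and column positions — what was in the top-right is now in the bottom-left — a diagonal reflection.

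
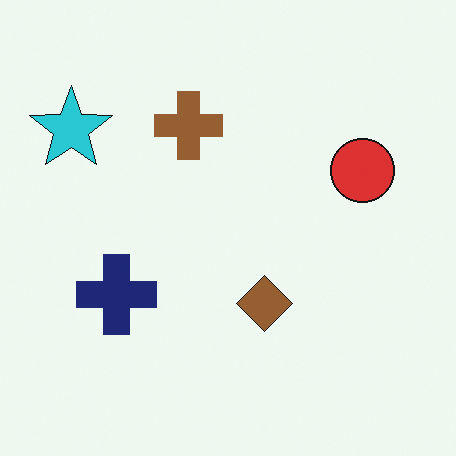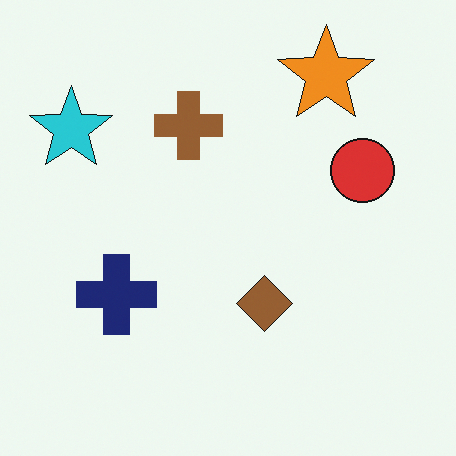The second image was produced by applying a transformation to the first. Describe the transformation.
The image was overlaid with an additional orange star.

An orange star appears in the second image that is absent from the first.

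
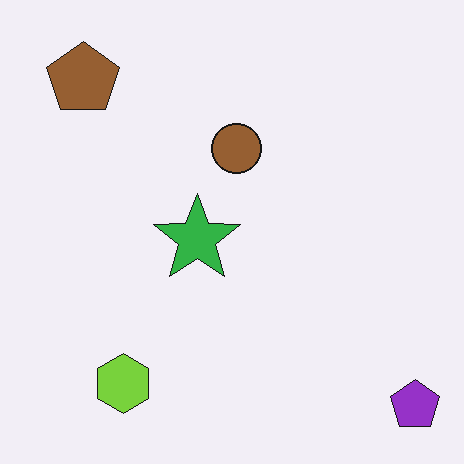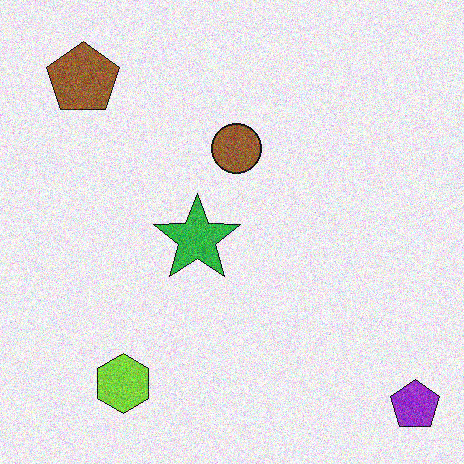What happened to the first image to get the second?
This is the original image degraded with moderate additive noise.

Random speckle covers the whole image, including the flat background.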